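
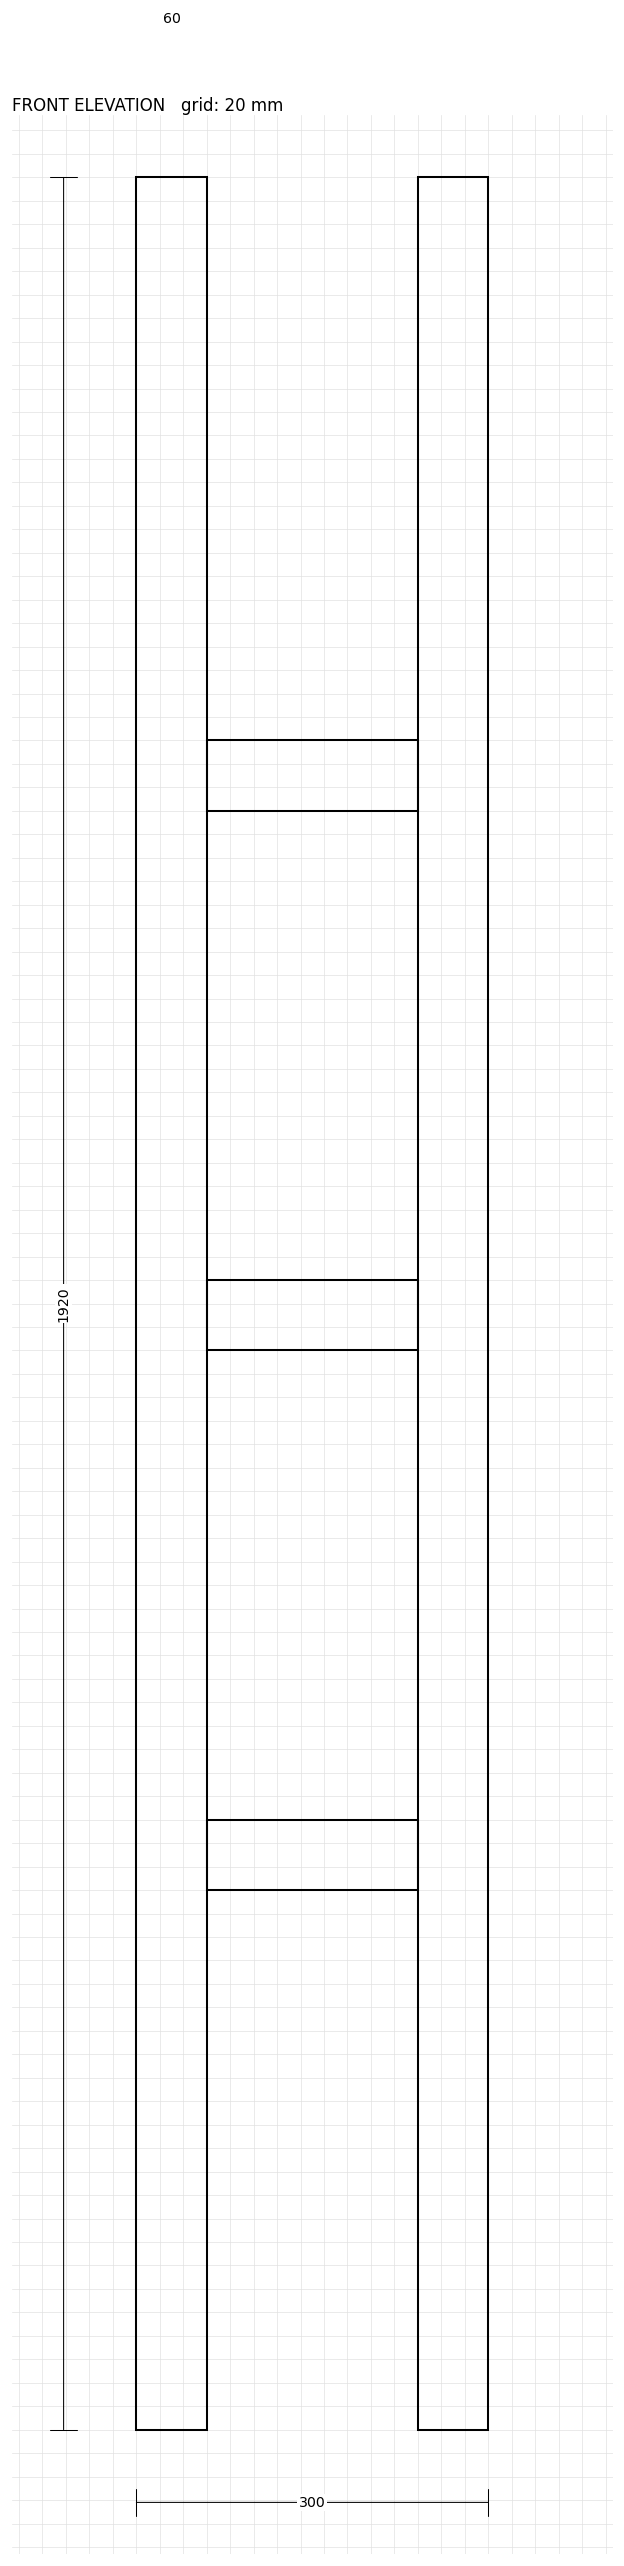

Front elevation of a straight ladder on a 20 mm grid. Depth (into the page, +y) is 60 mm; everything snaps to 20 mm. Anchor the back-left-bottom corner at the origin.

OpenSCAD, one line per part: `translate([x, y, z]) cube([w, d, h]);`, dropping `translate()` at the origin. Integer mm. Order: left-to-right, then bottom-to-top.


cube([60, 60, 1920]);
translate([60, 0, 460]) cube([180, 60, 60]);
translate([60, 0, 920]) cube([180, 60, 60]);
translate([60, 0, 1380]) cube([180, 60, 60]);
translate([240, 0, 0]) cube([60, 60, 1920]);


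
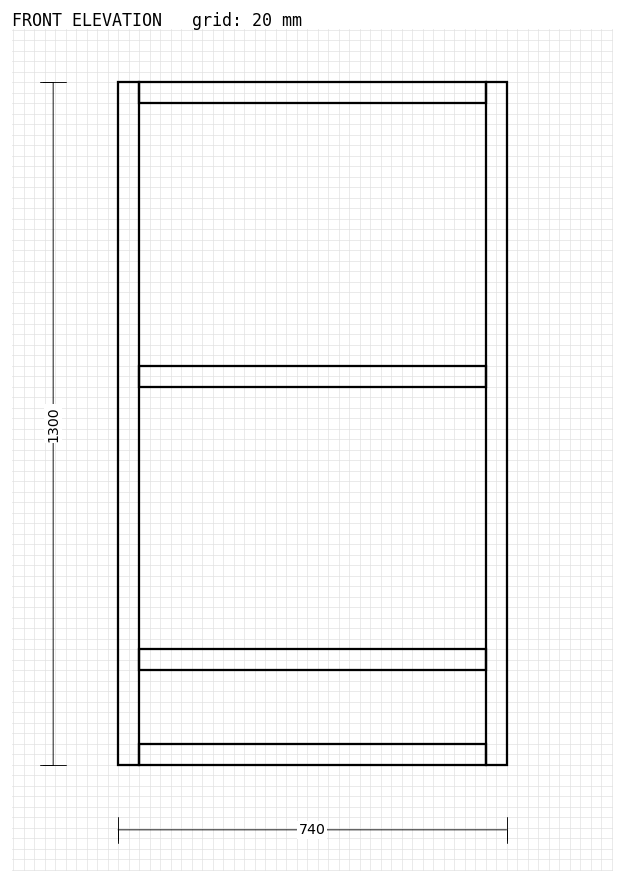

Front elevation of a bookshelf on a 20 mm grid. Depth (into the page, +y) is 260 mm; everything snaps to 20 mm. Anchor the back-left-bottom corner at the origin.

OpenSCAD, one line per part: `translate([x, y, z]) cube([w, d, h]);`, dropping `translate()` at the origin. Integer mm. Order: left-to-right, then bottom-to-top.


cube([40, 260, 1300]);
translate([40, 0, 0]) cube([660, 260, 40]);
translate([40, 0, 180]) cube([660, 260, 40]);
translate([40, 0, 720]) cube([660, 260, 40]);
translate([40, 0, 1260]) cube([660, 260, 40]);
translate([700, 0, 0]) cube([40, 260, 1300]);


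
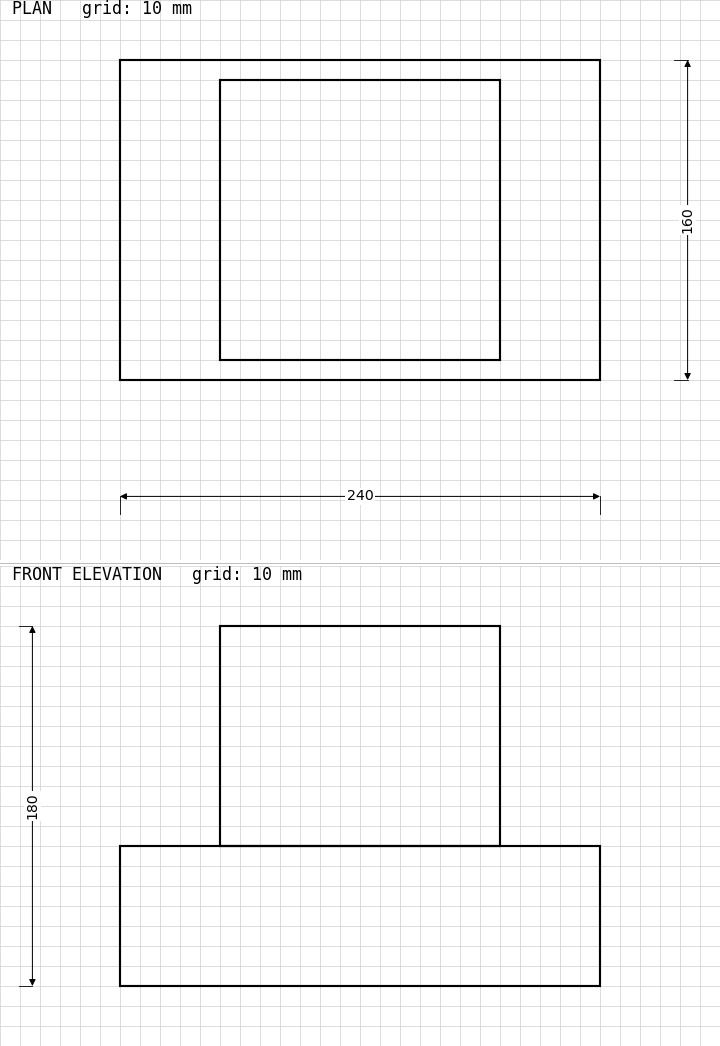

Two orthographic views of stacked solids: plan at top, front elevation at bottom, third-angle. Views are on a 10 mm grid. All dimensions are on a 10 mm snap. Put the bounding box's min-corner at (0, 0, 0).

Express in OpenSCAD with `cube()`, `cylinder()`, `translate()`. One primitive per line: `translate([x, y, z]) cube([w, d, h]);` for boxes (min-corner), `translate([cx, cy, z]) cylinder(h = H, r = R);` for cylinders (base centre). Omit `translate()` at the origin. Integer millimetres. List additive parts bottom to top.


cube([240, 160, 70]);
translate([50, 10, 70]) cube([140, 140, 110]);


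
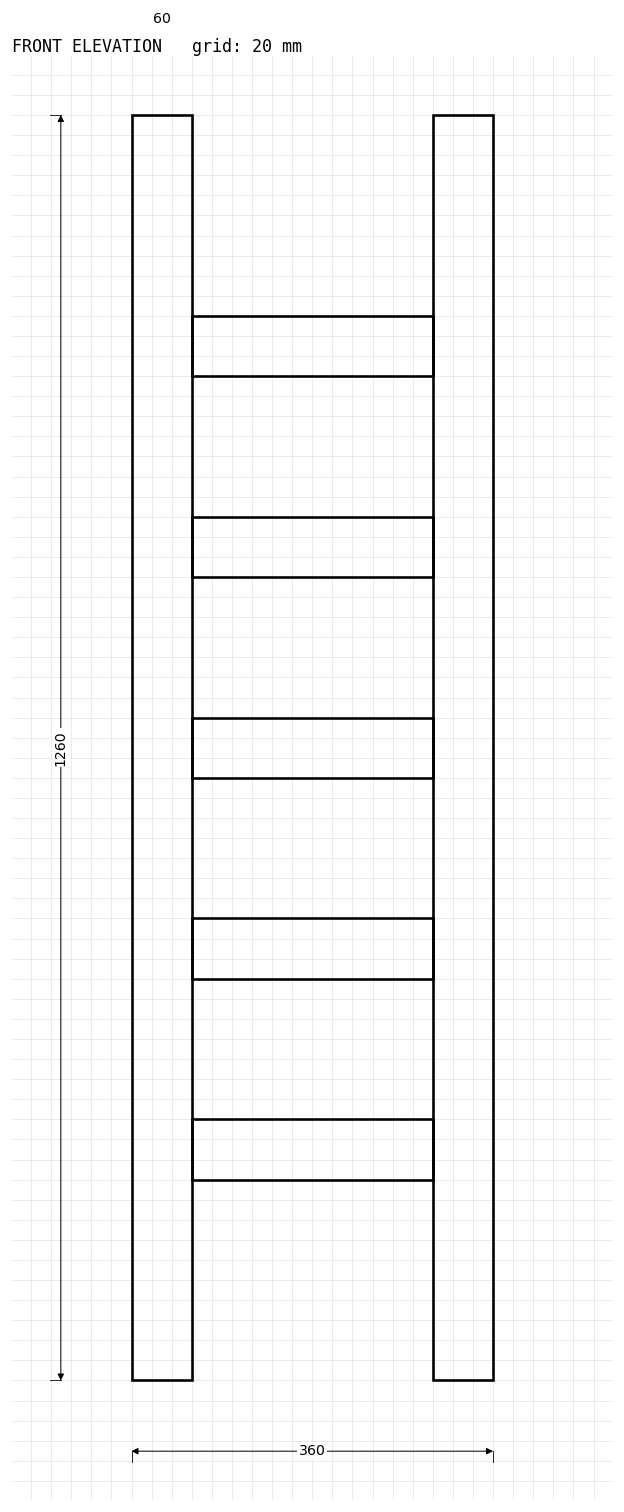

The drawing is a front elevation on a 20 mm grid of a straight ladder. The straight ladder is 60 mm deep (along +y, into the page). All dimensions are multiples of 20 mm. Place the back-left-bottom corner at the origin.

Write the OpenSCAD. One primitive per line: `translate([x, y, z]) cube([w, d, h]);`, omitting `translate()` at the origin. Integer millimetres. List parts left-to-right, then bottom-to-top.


cube([60, 60, 1260]);
translate([60, 0, 200]) cube([240, 60, 60]);
translate([60, 0, 400]) cube([240, 60, 60]);
translate([60, 0, 600]) cube([240, 60, 60]);
translate([60, 0, 800]) cube([240, 60, 60]);
translate([60, 0, 1000]) cube([240, 60, 60]);
translate([300, 0, 0]) cube([60, 60, 1260]);


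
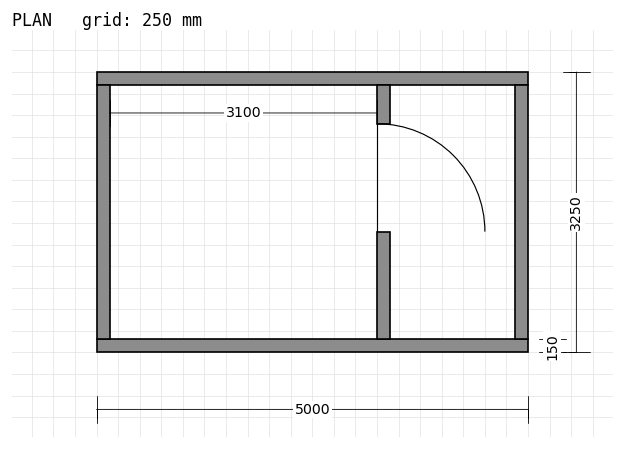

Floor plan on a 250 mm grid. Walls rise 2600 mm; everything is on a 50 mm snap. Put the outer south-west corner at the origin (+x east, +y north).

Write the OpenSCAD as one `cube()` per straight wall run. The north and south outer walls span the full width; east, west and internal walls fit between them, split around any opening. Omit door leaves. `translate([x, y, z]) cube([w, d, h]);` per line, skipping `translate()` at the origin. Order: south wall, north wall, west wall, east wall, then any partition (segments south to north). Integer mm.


cube([5000, 150, 2600]);
translate([0, 3100, 0]) cube([5000, 150, 2600]);
translate([0, 150, 0]) cube([150, 2950, 2600]);
translate([4850, 150, 0]) cube([150, 2950, 2600]);
translate([3250, 150, 0]) cube([150, 1250, 2600]);
translate([3250, 2650, 0]) cube([150, 450, 2600]);


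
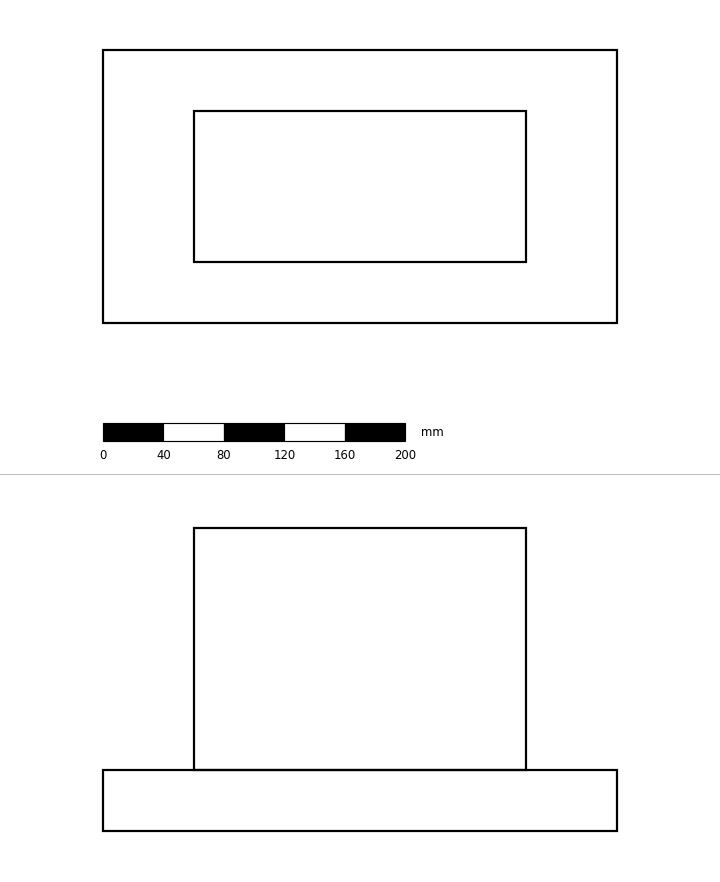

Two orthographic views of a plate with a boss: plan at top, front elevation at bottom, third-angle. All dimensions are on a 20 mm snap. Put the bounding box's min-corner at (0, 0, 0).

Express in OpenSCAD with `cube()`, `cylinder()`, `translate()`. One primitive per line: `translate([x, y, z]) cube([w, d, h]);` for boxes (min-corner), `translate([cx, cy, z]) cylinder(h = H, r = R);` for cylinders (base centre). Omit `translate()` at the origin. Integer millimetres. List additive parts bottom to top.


cube([340, 180, 40]);
translate([60, 40, 40]) cube([220, 100, 160]);


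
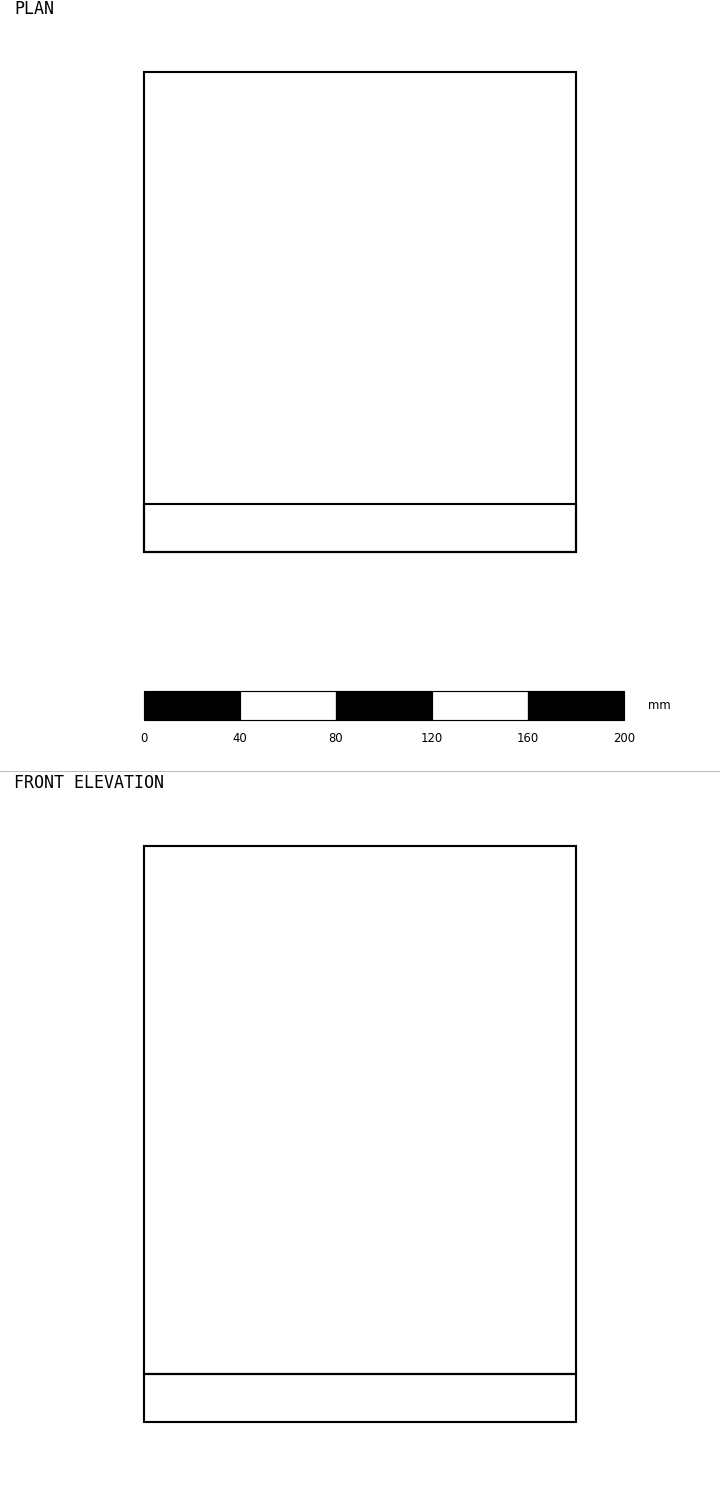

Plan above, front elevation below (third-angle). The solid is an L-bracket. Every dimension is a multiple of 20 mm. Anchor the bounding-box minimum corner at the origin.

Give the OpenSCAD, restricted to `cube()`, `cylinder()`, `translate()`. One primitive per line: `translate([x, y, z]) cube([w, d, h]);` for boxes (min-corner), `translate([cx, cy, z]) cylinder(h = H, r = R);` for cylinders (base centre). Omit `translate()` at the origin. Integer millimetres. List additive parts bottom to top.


cube([180, 200, 20]);
translate([0, 0, 20]) cube([180, 20, 220]);


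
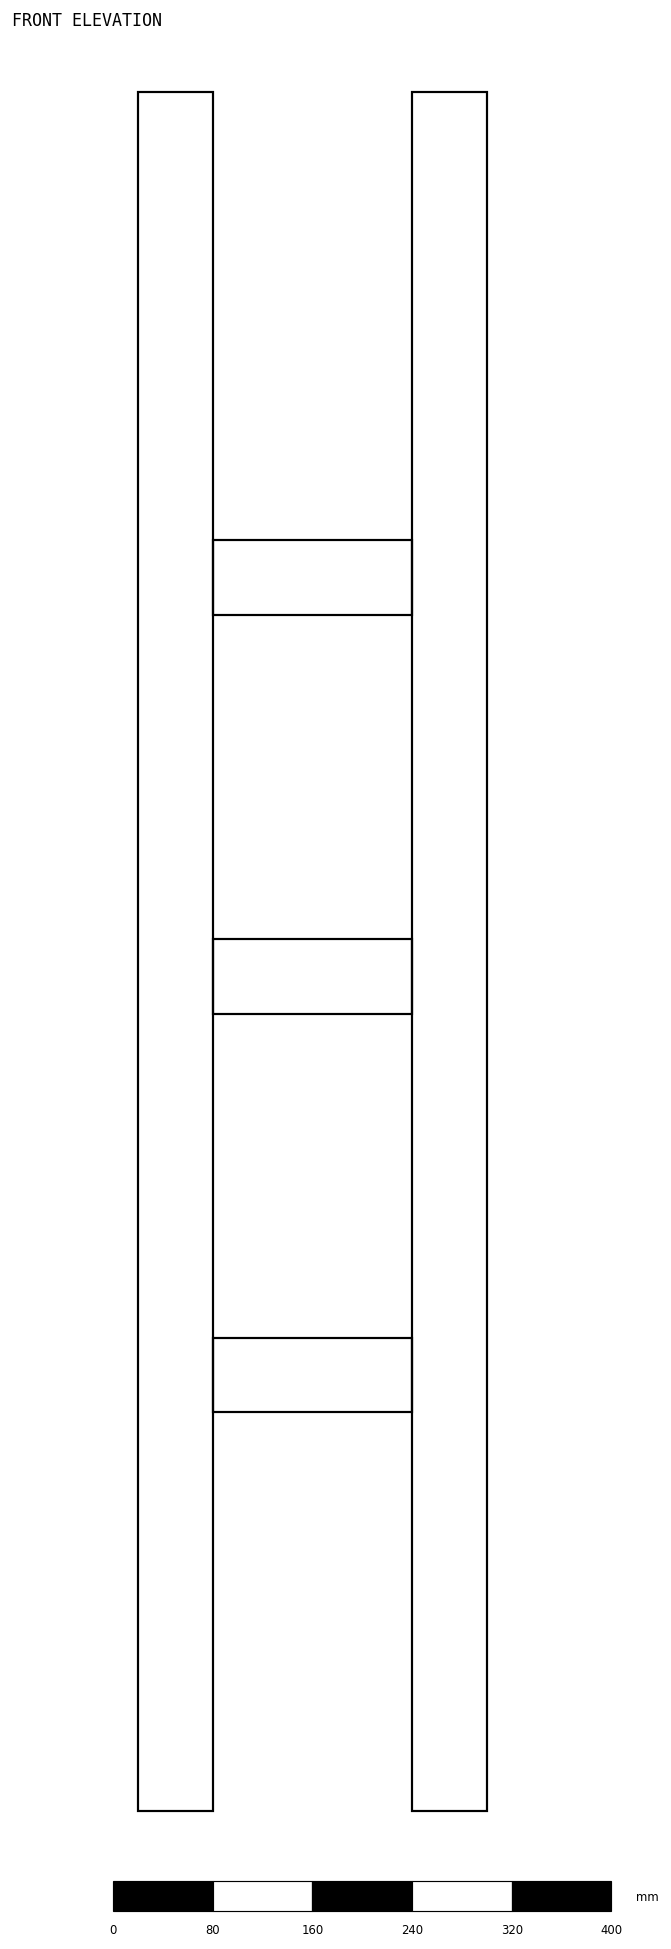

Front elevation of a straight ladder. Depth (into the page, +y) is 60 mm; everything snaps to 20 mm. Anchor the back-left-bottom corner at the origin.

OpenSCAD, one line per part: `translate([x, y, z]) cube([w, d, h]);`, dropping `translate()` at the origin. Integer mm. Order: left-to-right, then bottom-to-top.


cube([60, 60, 1380]);
translate([60, 0, 320]) cube([160, 60, 60]);
translate([60, 0, 640]) cube([160, 60, 60]);
translate([60, 0, 960]) cube([160, 60, 60]);
translate([220, 0, 0]) cube([60, 60, 1380]);


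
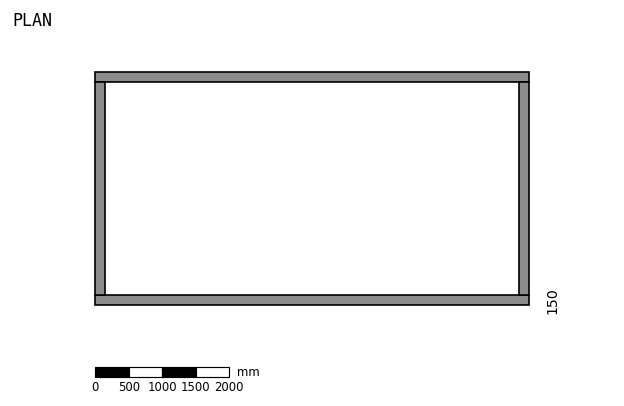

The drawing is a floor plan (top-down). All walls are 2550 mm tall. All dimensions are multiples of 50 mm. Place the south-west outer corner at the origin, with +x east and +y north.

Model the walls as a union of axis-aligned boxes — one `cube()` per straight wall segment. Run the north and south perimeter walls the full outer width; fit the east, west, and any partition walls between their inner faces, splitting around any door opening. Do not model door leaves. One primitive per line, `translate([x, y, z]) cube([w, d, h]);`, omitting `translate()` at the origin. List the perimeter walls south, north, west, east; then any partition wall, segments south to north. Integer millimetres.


cube([6500, 150, 2550]);
translate([0, 3350, 0]) cube([6500, 150, 2550]);
translate([0, 150, 0]) cube([150, 3200, 2550]);
translate([6350, 150, 0]) cube([150, 3200, 2550]);


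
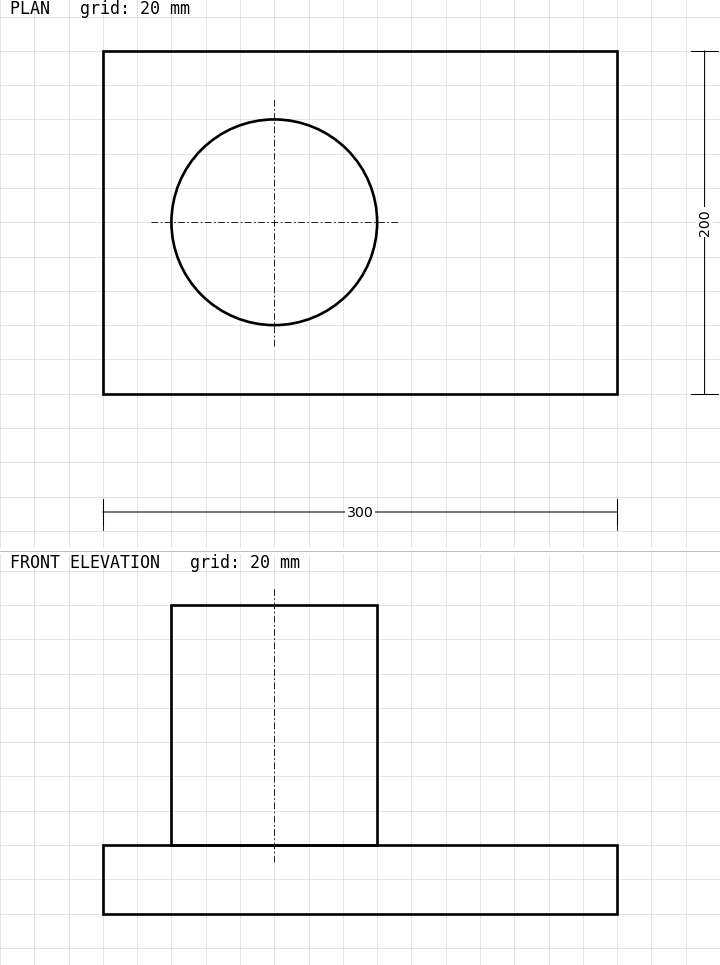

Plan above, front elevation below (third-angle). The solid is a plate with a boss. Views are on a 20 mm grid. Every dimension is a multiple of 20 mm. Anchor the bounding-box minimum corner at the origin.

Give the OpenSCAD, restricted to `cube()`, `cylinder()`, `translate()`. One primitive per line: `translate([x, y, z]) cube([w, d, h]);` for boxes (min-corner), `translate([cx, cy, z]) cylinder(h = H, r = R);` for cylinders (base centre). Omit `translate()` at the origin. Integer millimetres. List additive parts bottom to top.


cube([300, 200, 40]);
translate([100, 100, 40]) cylinder(h = 140, r = 60);


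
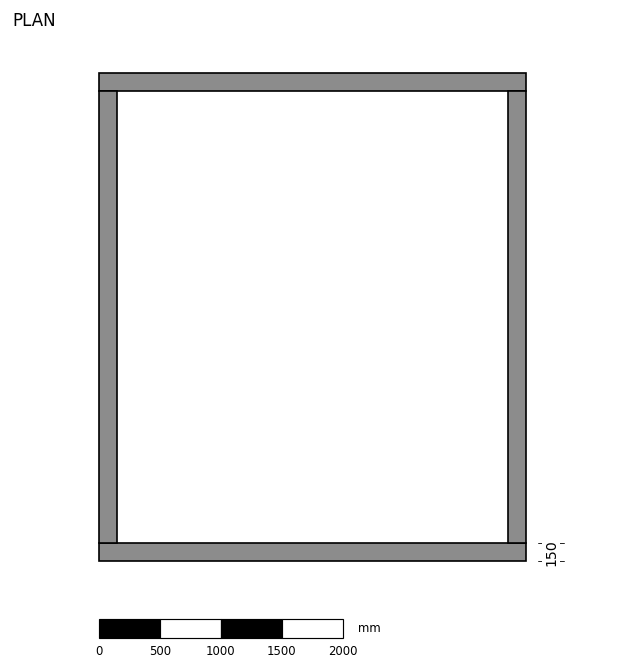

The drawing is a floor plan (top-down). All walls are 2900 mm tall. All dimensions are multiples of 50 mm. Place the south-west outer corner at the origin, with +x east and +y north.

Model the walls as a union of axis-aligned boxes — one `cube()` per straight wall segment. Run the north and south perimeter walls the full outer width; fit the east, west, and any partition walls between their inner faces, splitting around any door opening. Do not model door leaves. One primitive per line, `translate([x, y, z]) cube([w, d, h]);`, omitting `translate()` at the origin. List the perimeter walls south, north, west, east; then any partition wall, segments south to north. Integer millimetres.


cube([3500, 150, 2900]);
translate([0, 3850, 0]) cube([3500, 150, 2900]);
translate([0, 150, 0]) cube([150, 3700, 2900]);
translate([3350, 150, 0]) cube([150, 3700, 2900]);


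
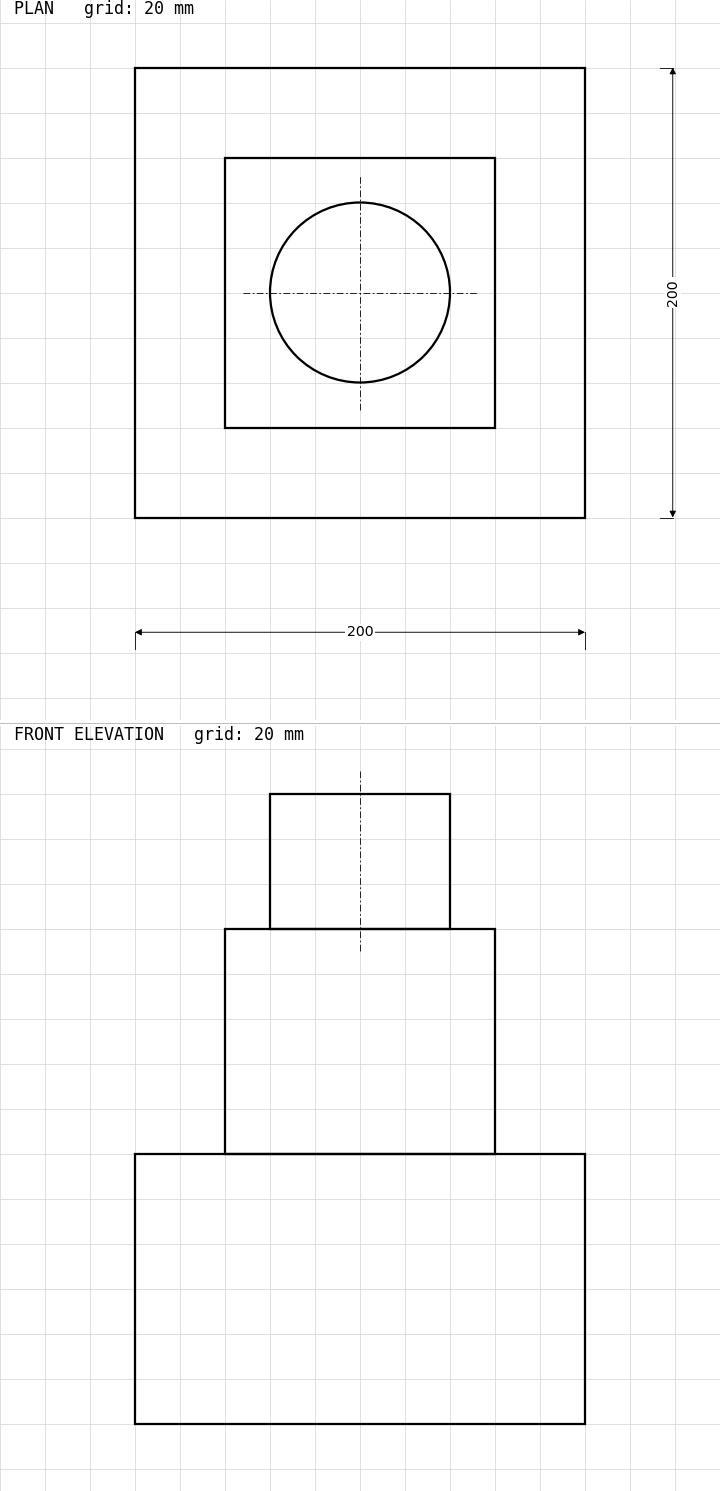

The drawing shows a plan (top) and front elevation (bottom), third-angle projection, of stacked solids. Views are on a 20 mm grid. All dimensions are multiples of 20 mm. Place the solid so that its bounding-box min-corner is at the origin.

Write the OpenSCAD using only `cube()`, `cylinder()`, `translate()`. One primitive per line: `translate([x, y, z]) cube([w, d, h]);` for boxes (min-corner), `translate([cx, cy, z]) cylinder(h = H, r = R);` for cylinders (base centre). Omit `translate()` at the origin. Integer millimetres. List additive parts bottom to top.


cube([200, 200, 120]);
translate([40, 40, 120]) cube([120, 120, 100]);
translate([100, 100, 220]) cylinder(h = 60, r = 40);


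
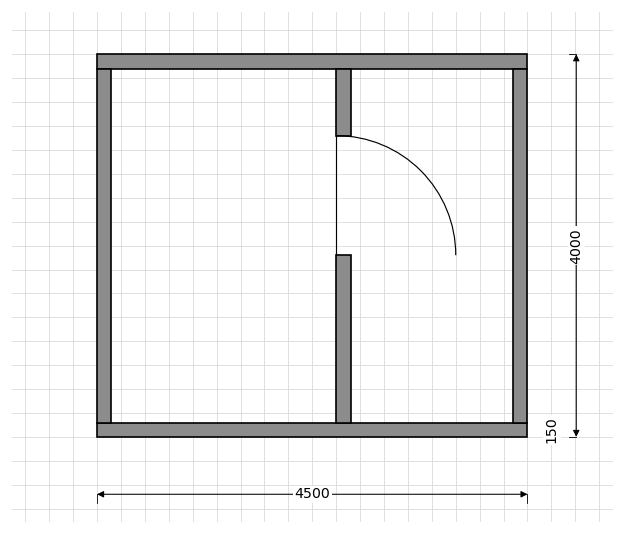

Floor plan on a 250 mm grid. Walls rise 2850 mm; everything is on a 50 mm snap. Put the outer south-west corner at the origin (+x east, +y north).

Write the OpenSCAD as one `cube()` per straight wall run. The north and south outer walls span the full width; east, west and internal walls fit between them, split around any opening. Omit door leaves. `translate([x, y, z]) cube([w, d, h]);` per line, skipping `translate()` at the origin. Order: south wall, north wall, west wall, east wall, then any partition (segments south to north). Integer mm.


cube([4500, 150, 2850]);
translate([0, 3850, 0]) cube([4500, 150, 2850]);
translate([0, 150, 0]) cube([150, 3700, 2850]);
translate([4350, 150, 0]) cube([150, 3700, 2850]);
translate([2500, 150, 0]) cube([150, 1750, 2850]);
translate([2500, 3150, 0]) cube([150, 700, 2850]);


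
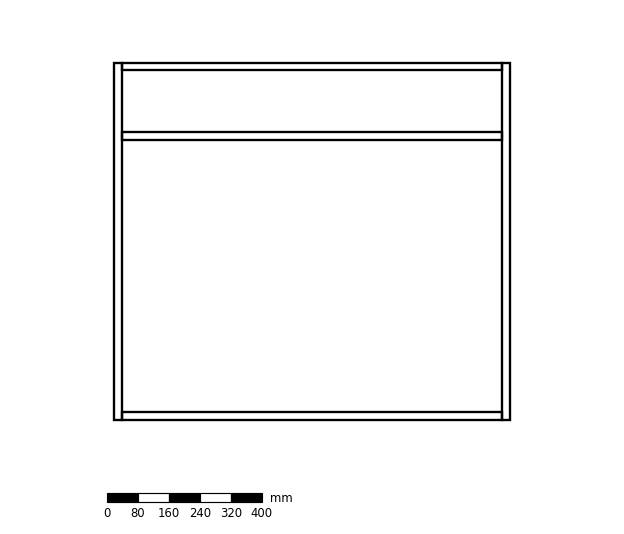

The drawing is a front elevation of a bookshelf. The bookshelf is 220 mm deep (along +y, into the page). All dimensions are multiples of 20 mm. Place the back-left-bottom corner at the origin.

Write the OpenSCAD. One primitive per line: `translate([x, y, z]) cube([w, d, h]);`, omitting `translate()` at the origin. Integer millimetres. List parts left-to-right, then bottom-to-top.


cube([20, 220, 920]);
translate([20, 0, 0]) cube([980, 220, 20]);
translate([20, 0, 720]) cube([980, 220, 20]);
translate([20, 0, 900]) cube([980, 220, 20]);
translate([1000, 0, 0]) cube([20, 220, 920]);


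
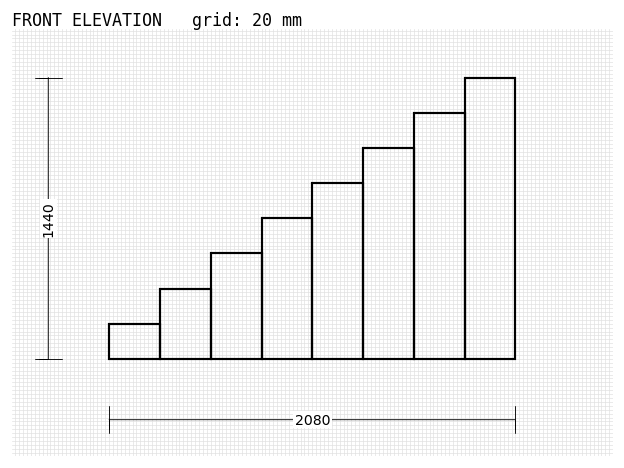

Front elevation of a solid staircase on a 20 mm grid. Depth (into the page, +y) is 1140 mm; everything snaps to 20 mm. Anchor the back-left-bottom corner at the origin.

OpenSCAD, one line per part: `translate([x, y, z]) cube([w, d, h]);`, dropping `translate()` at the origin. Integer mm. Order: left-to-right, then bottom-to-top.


cube([260, 1140, 180]);
translate([260, 0, 0]) cube([260, 1140, 360]);
translate([520, 0, 0]) cube([260, 1140, 540]);
translate([780, 0, 0]) cube([260, 1140, 720]);
translate([1040, 0, 0]) cube([260, 1140, 900]);
translate([1300, 0, 0]) cube([260, 1140, 1080]);
translate([1560, 0, 0]) cube([260, 1140, 1260]);
translate([1820, 0, 0]) cube([260, 1140, 1440]);


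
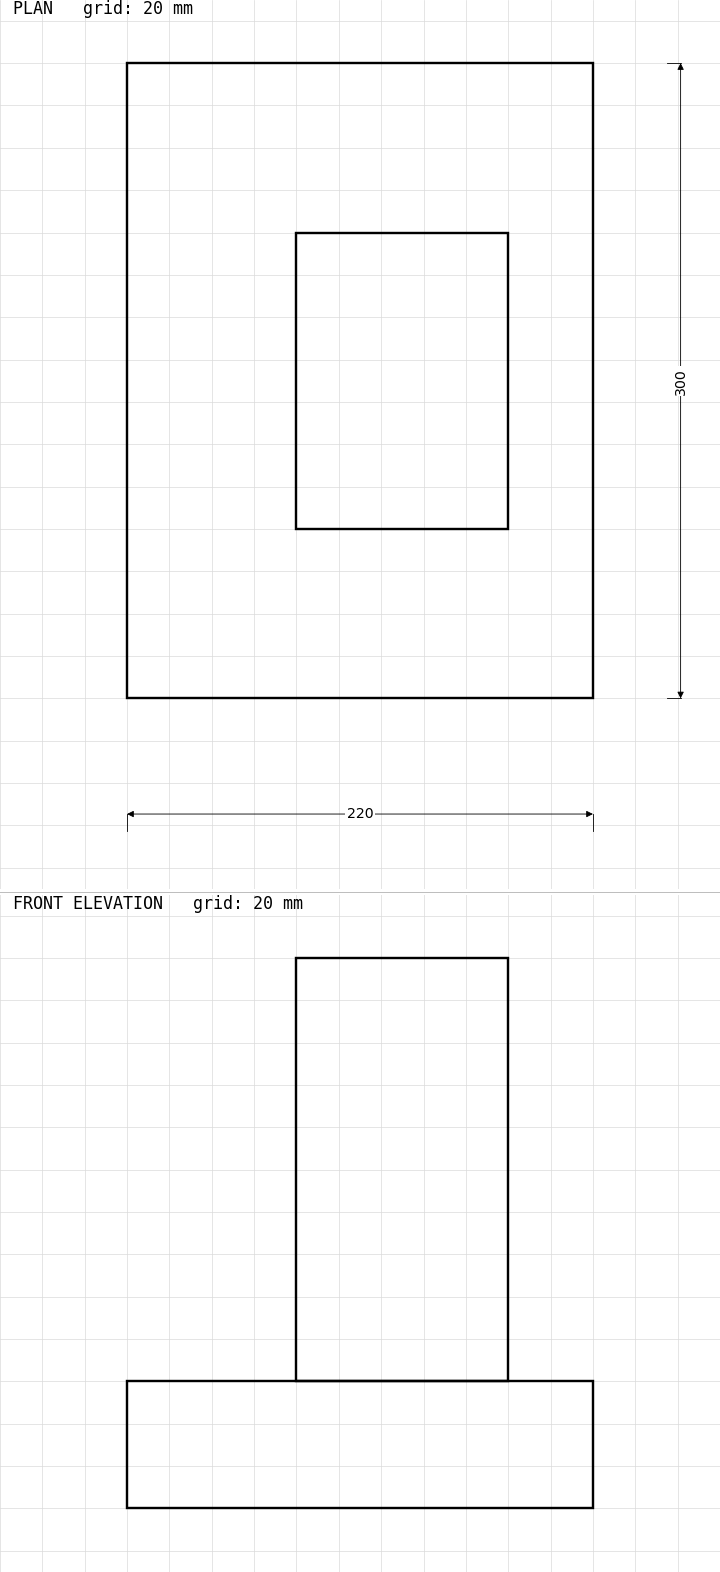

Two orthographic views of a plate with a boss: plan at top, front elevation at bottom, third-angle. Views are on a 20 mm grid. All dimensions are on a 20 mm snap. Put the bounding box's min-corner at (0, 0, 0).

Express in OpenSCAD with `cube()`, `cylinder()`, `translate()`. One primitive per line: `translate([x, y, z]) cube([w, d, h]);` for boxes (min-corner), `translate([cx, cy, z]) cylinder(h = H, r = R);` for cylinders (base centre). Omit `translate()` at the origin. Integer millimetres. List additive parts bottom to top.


cube([220, 300, 60]);
translate([80, 80, 60]) cube([100, 140, 200]);


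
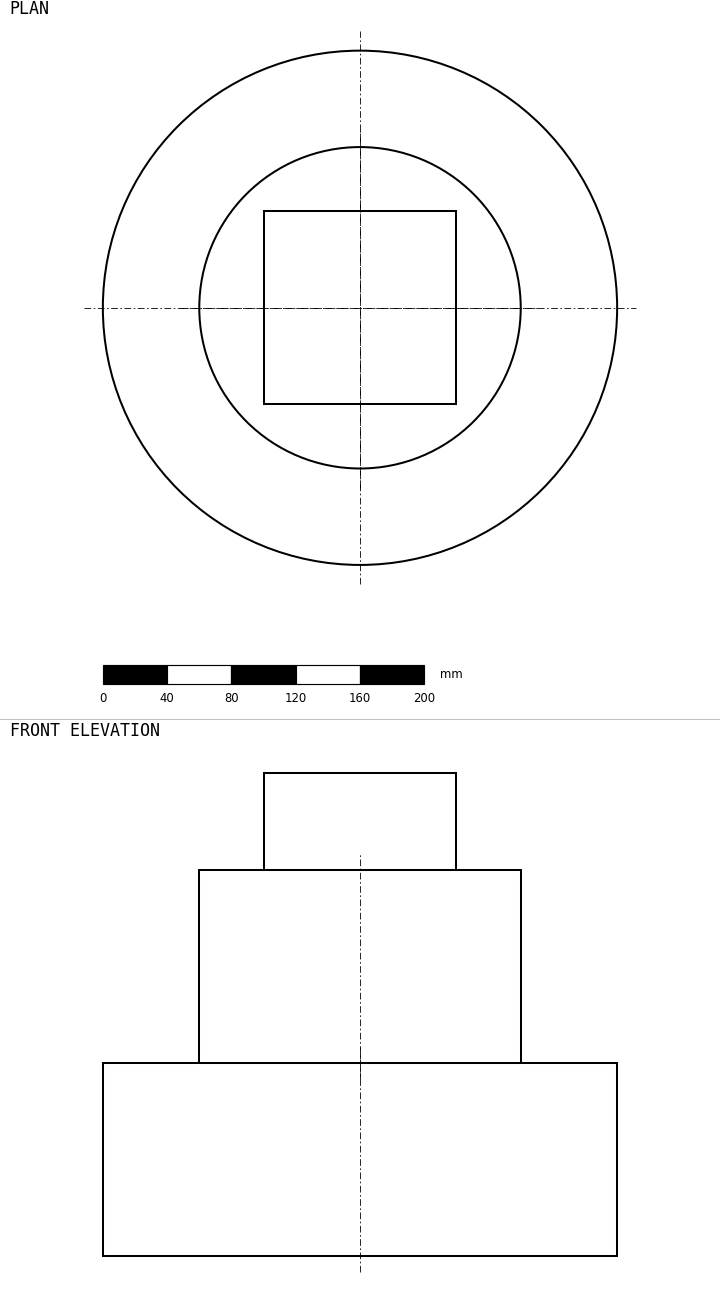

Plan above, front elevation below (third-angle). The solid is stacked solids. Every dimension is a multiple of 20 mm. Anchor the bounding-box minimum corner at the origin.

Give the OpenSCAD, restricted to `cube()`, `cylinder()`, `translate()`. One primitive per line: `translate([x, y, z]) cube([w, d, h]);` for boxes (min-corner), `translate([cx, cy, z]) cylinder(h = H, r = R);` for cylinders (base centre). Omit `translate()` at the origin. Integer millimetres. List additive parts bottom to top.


translate([160, 160, 0]) cylinder(h = 120, r = 160);
translate([160, 160, 120]) cylinder(h = 120, r = 100);
translate([100, 100, 240]) cube([120, 120, 60]);


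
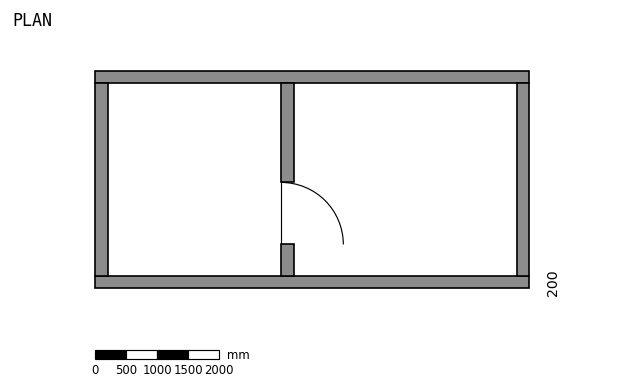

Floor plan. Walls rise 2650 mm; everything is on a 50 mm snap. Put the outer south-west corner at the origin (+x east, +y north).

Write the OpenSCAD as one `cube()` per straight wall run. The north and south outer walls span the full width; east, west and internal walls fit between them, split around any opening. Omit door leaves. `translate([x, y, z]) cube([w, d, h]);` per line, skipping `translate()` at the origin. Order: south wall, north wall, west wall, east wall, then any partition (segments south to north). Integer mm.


cube([7000, 200, 2650]);
translate([0, 3300, 0]) cube([7000, 200, 2650]);
translate([0, 200, 0]) cube([200, 3100, 2650]);
translate([6800, 200, 0]) cube([200, 3100, 2650]);
translate([3000, 200, 0]) cube([200, 500, 2650]);
translate([3000, 1700, 0]) cube([200, 1600, 2650]);


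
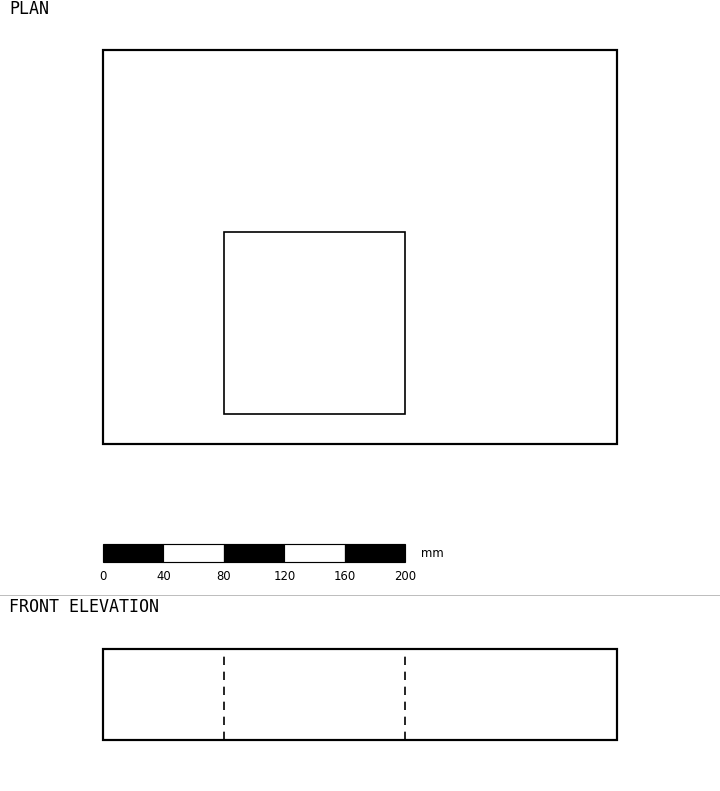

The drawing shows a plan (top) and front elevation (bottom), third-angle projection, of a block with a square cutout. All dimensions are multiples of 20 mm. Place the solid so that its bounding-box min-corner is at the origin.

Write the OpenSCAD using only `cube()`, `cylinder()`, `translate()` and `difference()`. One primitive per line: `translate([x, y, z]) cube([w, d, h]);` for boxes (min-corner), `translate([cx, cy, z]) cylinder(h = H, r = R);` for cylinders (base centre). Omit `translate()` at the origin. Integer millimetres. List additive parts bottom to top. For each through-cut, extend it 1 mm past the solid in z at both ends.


difference() {
  cube([340, 260, 60]);
  translate([80, 20, -1]) cube([120, 120, 62]);
}


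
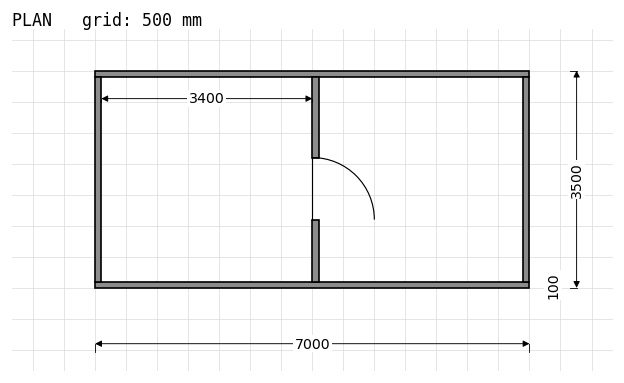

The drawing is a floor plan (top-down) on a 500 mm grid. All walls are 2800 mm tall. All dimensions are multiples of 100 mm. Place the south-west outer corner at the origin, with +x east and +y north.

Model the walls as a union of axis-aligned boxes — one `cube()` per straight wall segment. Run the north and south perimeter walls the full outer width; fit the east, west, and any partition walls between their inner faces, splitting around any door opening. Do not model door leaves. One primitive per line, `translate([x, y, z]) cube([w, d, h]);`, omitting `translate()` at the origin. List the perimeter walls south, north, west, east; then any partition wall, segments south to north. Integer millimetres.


cube([7000, 100, 2800]);
translate([0, 3400, 0]) cube([7000, 100, 2800]);
translate([0, 100, 0]) cube([100, 3300, 2800]);
translate([6900, 100, 0]) cube([100, 3300, 2800]);
translate([3500, 100, 0]) cube([100, 1000, 2800]);
translate([3500, 2100, 0]) cube([100, 1300, 2800]);


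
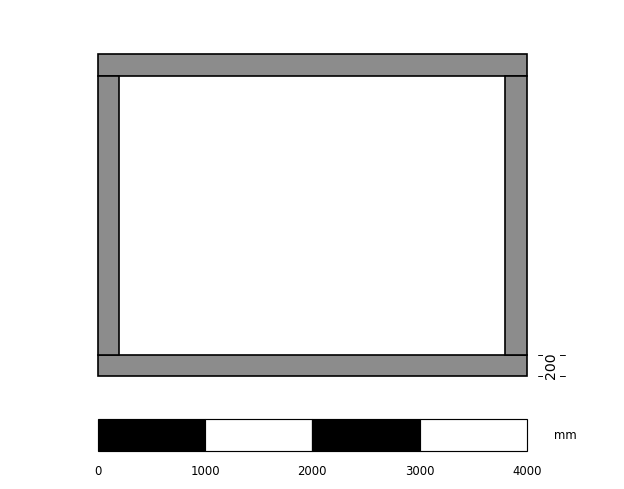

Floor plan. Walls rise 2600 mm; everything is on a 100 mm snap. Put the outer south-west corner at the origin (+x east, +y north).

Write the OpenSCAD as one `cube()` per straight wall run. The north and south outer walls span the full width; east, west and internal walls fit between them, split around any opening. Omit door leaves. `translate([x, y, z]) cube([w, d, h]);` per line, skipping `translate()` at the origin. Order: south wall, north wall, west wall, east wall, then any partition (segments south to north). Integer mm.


cube([4000, 200, 2600]);
translate([0, 2800, 0]) cube([4000, 200, 2600]);
translate([0, 200, 0]) cube([200, 2600, 2600]);
translate([3800, 200, 0]) cube([200, 2600, 2600]);


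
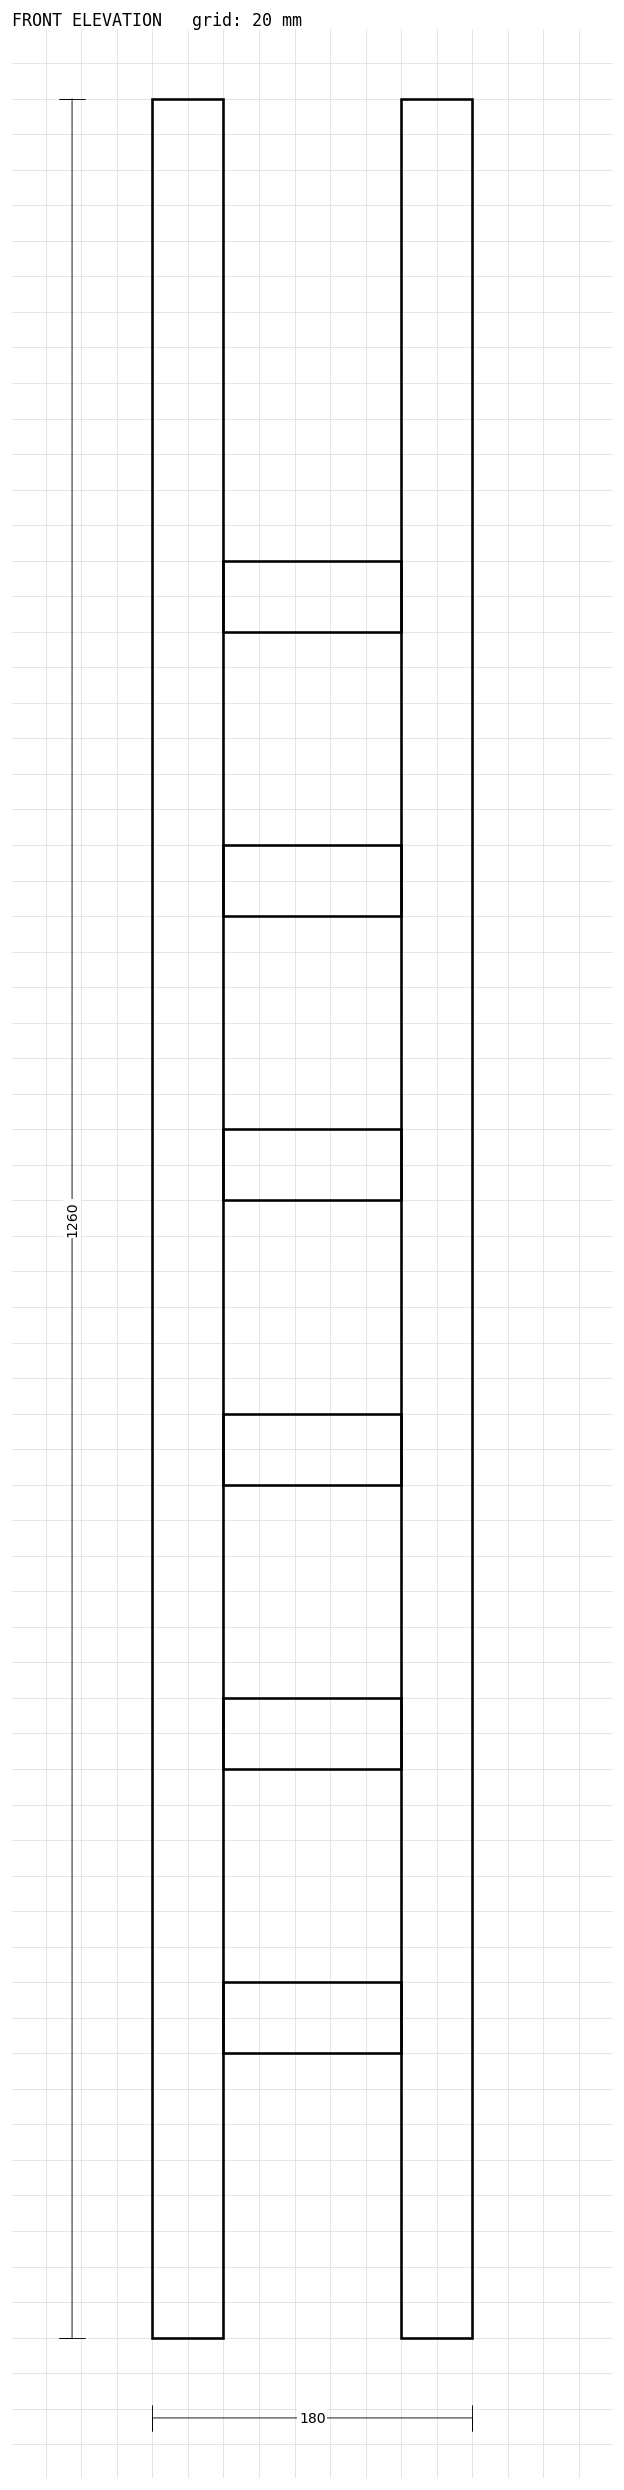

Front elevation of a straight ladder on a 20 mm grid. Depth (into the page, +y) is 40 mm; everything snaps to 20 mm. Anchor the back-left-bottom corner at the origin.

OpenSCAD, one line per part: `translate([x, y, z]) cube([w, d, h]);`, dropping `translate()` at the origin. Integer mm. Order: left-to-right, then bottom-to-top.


cube([40, 40, 1260]);
translate([40, 0, 160]) cube([100, 40, 40]);
translate([40, 0, 320]) cube([100, 40, 40]);
translate([40, 0, 480]) cube([100, 40, 40]);
translate([40, 0, 640]) cube([100, 40, 40]);
translate([40, 0, 800]) cube([100, 40, 40]);
translate([40, 0, 960]) cube([100, 40, 40]);
translate([140, 0, 0]) cube([40, 40, 1260]);


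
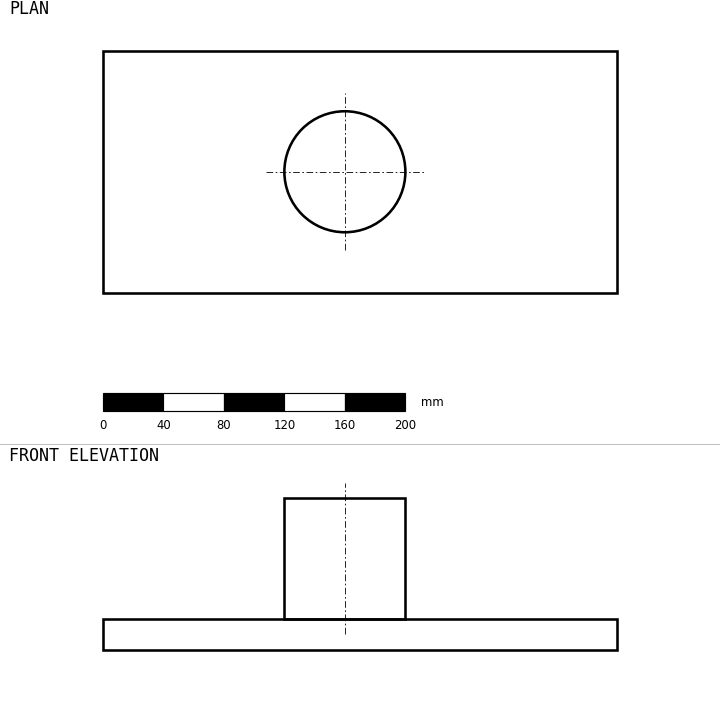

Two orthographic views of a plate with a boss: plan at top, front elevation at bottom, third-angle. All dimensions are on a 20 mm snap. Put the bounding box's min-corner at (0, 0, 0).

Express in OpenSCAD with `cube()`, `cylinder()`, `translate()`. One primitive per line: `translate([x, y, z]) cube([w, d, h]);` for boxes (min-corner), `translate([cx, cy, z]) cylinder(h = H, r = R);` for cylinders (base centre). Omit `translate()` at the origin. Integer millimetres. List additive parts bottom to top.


cube([340, 160, 20]);
translate([160, 80, 20]) cylinder(h = 80, r = 40);


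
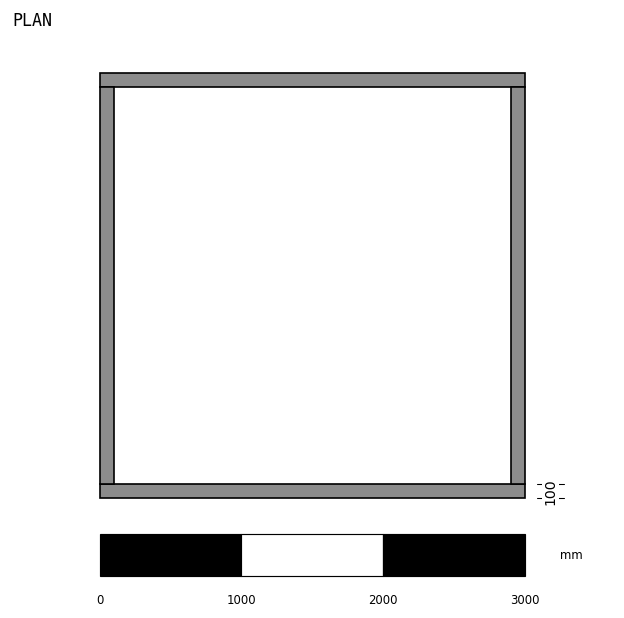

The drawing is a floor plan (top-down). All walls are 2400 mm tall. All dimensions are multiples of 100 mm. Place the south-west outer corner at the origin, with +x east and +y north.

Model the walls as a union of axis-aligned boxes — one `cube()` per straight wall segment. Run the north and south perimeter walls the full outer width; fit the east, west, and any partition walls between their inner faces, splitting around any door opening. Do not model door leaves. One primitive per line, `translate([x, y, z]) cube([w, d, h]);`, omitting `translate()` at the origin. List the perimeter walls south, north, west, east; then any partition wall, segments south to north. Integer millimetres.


cube([3000, 100, 2400]);
translate([0, 2900, 0]) cube([3000, 100, 2400]);
translate([0, 100, 0]) cube([100, 2800, 2400]);
translate([2900, 100, 0]) cube([100, 2800, 2400]);


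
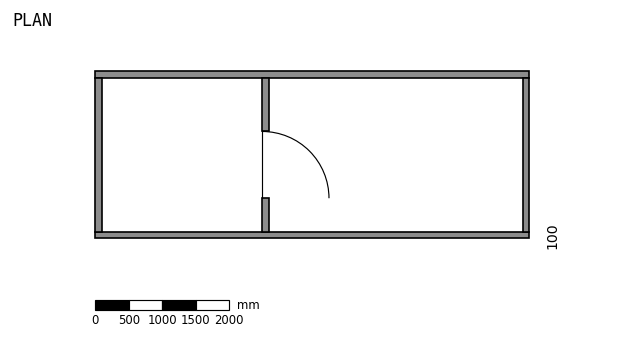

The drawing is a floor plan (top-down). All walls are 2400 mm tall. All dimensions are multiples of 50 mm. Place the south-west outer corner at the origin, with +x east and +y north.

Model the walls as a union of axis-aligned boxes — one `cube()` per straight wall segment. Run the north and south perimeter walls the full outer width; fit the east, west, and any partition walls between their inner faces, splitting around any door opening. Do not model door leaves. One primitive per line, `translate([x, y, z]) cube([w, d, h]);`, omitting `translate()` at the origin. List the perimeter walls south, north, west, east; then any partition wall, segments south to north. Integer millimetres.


cube([6500, 100, 2400]);
translate([0, 2400, 0]) cube([6500, 100, 2400]);
translate([0, 100, 0]) cube([100, 2300, 2400]);
translate([6400, 100, 0]) cube([100, 2300, 2400]);
translate([2500, 100, 0]) cube([100, 500, 2400]);
translate([2500, 1600, 0]) cube([100, 800, 2400]);


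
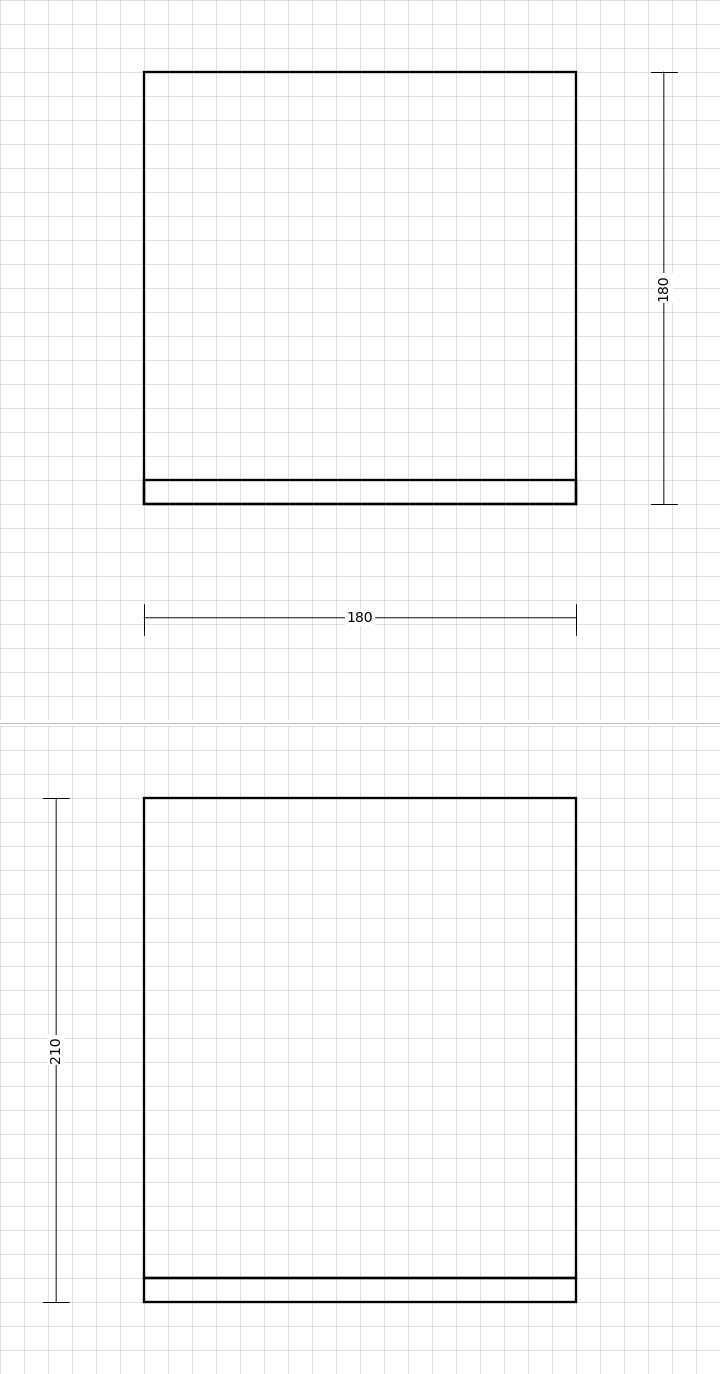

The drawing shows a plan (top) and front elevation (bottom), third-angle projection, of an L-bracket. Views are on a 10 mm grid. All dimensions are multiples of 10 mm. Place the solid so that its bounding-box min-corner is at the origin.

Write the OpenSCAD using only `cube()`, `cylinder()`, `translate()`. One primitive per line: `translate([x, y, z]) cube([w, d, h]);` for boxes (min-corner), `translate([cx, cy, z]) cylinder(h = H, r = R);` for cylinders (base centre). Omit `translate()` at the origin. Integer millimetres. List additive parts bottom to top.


cube([180, 180, 10]);
translate([0, 0, 10]) cube([180, 10, 200]);


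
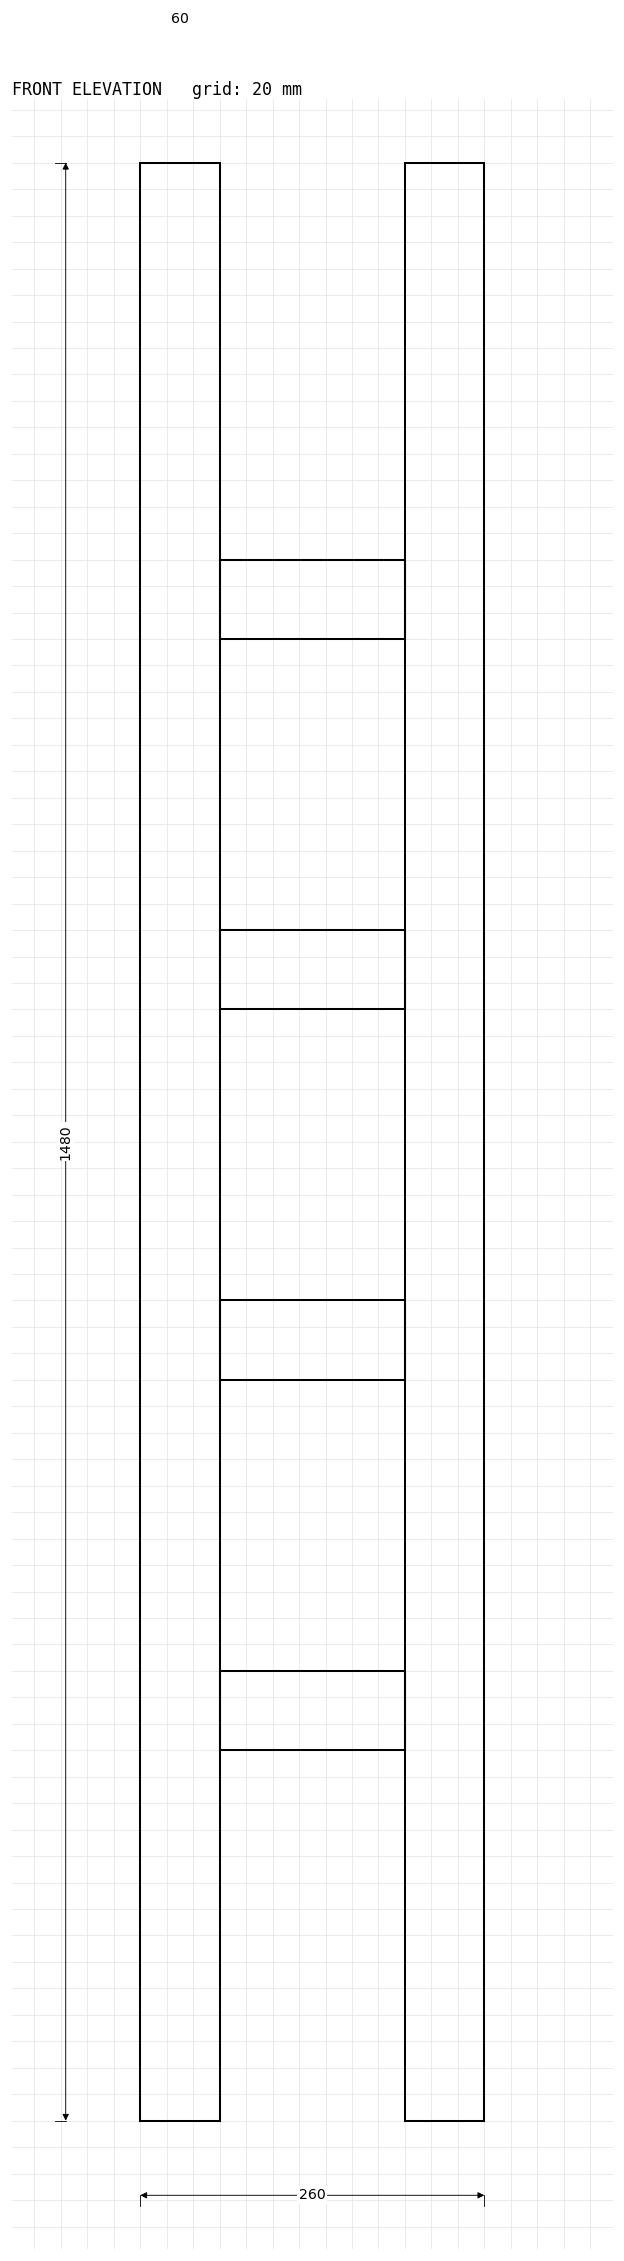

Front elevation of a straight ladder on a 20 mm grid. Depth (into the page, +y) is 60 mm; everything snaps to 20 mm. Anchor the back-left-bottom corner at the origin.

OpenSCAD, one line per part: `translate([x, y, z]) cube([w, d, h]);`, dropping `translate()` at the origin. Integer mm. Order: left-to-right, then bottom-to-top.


cube([60, 60, 1480]);
translate([60, 0, 280]) cube([140, 60, 60]);
translate([60, 0, 560]) cube([140, 60, 60]);
translate([60, 0, 840]) cube([140, 60, 60]);
translate([60, 0, 1120]) cube([140, 60, 60]);
translate([200, 0, 0]) cube([60, 60, 1480]);


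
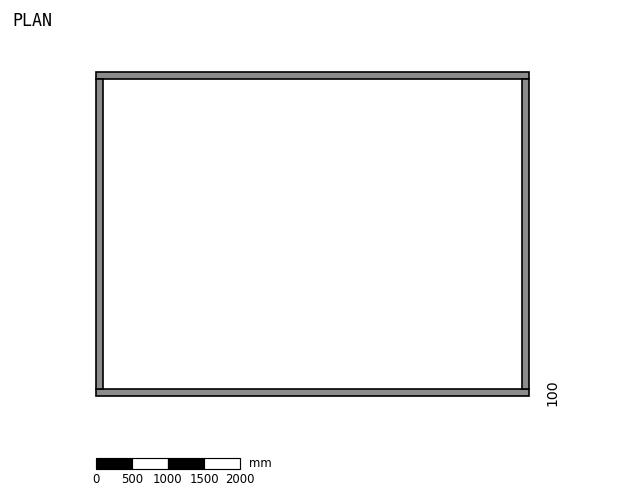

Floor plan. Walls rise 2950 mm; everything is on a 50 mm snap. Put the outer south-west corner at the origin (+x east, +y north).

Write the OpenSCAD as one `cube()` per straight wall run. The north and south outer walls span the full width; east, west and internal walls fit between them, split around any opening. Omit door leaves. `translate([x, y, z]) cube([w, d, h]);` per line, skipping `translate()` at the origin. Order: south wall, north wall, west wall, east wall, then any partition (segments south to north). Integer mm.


cube([6000, 100, 2950]);
translate([0, 4400, 0]) cube([6000, 100, 2950]);
translate([0, 100, 0]) cube([100, 4300, 2950]);
translate([5900, 100, 0]) cube([100, 4300, 2950]);


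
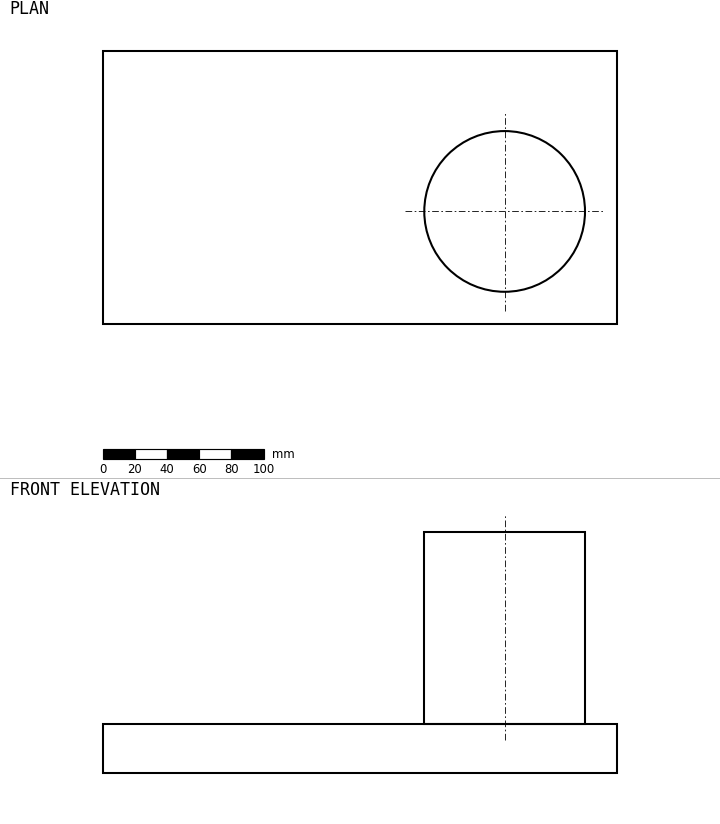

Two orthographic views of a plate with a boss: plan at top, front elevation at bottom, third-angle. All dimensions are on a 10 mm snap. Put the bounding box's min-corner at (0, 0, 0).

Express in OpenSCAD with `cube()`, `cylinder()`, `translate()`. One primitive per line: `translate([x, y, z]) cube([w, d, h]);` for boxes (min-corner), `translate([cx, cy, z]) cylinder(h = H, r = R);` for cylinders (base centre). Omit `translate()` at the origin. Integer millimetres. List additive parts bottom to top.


cube([320, 170, 30]);
translate([250, 70, 30]) cylinder(h = 120, r = 50);


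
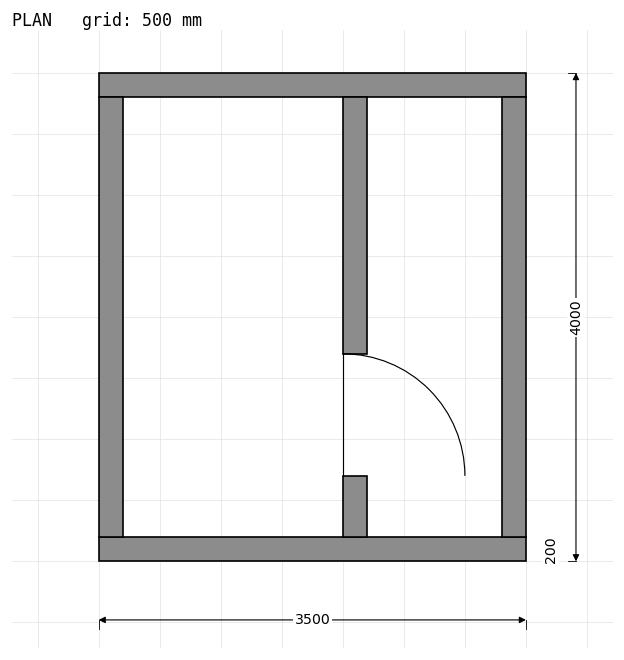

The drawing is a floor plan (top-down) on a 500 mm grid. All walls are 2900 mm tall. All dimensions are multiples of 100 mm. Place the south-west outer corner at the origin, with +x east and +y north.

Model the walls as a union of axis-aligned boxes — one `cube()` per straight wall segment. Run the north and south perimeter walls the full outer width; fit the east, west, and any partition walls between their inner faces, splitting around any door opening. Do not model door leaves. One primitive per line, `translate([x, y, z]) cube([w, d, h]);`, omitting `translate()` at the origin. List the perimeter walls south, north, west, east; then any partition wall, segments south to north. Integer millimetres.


cube([3500, 200, 2900]);
translate([0, 3800, 0]) cube([3500, 200, 2900]);
translate([0, 200, 0]) cube([200, 3600, 2900]);
translate([3300, 200, 0]) cube([200, 3600, 2900]);
translate([2000, 200, 0]) cube([200, 500, 2900]);
translate([2000, 1700, 0]) cube([200, 2100, 2900]);


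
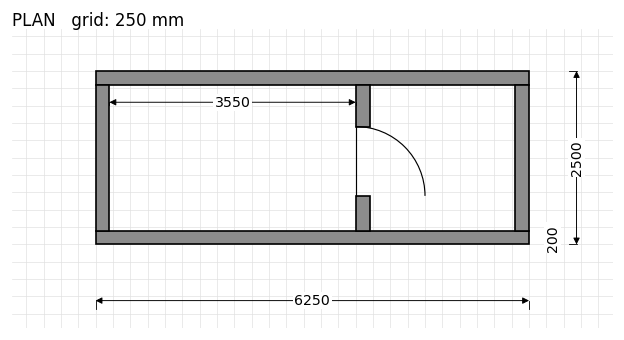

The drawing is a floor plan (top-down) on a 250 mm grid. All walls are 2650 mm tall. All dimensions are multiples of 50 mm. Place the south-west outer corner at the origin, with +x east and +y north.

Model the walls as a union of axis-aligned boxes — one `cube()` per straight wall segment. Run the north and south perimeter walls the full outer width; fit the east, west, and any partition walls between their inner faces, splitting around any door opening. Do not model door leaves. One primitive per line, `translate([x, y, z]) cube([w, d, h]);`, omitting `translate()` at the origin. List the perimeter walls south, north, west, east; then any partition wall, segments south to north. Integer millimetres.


cube([6250, 200, 2650]);
translate([0, 2300, 0]) cube([6250, 200, 2650]);
translate([0, 200, 0]) cube([200, 2100, 2650]);
translate([6050, 200, 0]) cube([200, 2100, 2650]);
translate([3750, 200, 0]) cube([200, 500, 2650]);
translate([3750, 1700, 0]) cube([200, 600, 2650]);


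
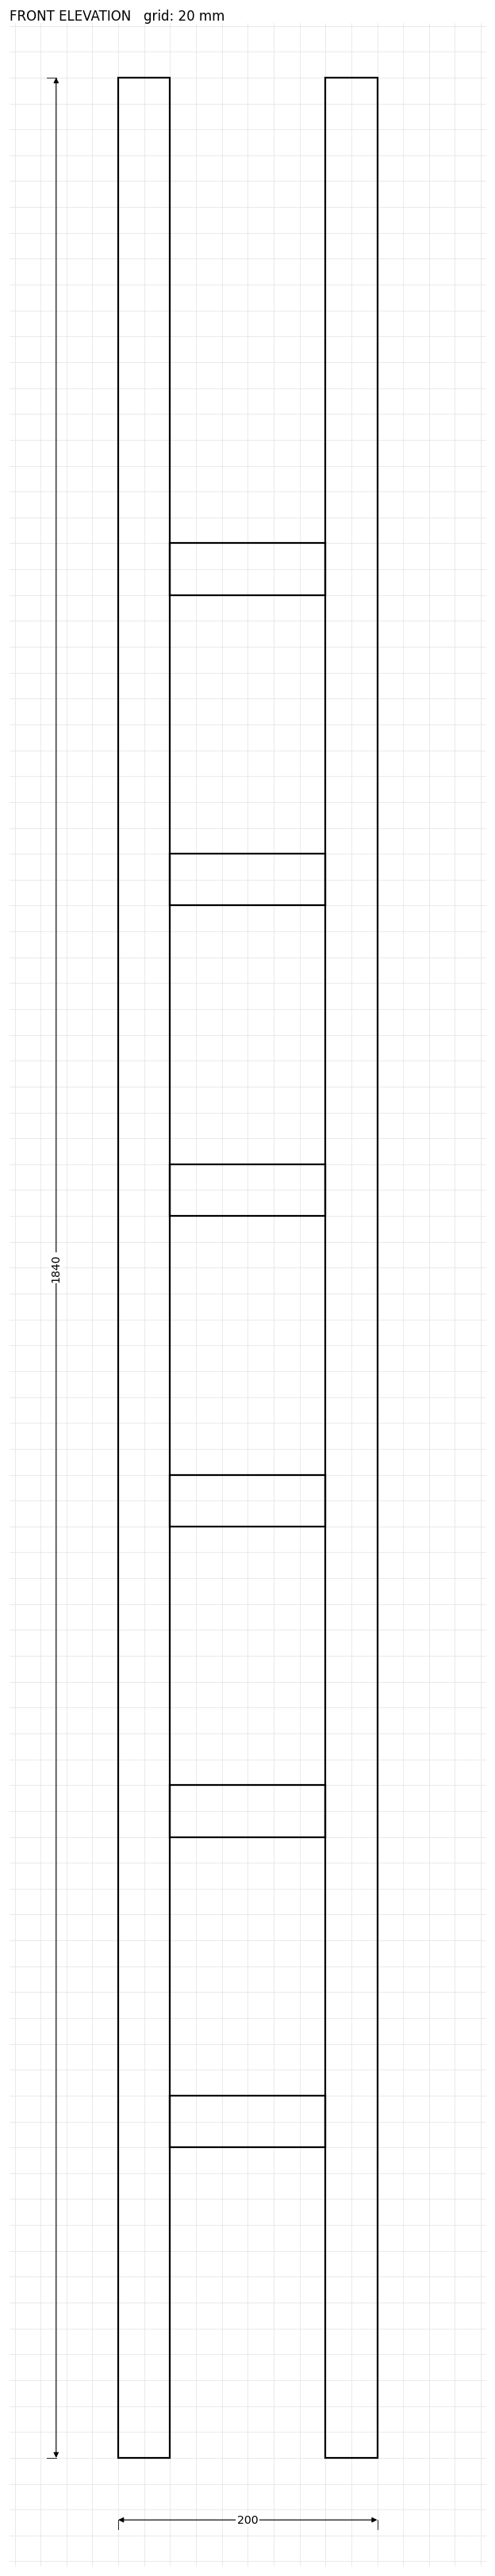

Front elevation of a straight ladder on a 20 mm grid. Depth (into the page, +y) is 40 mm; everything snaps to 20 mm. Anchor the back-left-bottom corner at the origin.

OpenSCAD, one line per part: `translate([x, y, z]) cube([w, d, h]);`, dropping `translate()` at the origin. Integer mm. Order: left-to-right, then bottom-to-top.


cube([40, 40, 1840]);
translate([40, 0, 240]) cube([120, 40, 40]);
translate([40, 0, 480]) cube([120, 40, 40]);
translate([40, 0, 720]) cube([120, 40, 40]);
translate([40, 0, 960]) cube([120, 40, 40]);
translate([40, 0, 1200]) cube([120, 40, 40]);
translate([40, 0, 1440]) cube([120, 40, 40]);
translate([160, 0, 0]) cube([40, 40, 1840]);


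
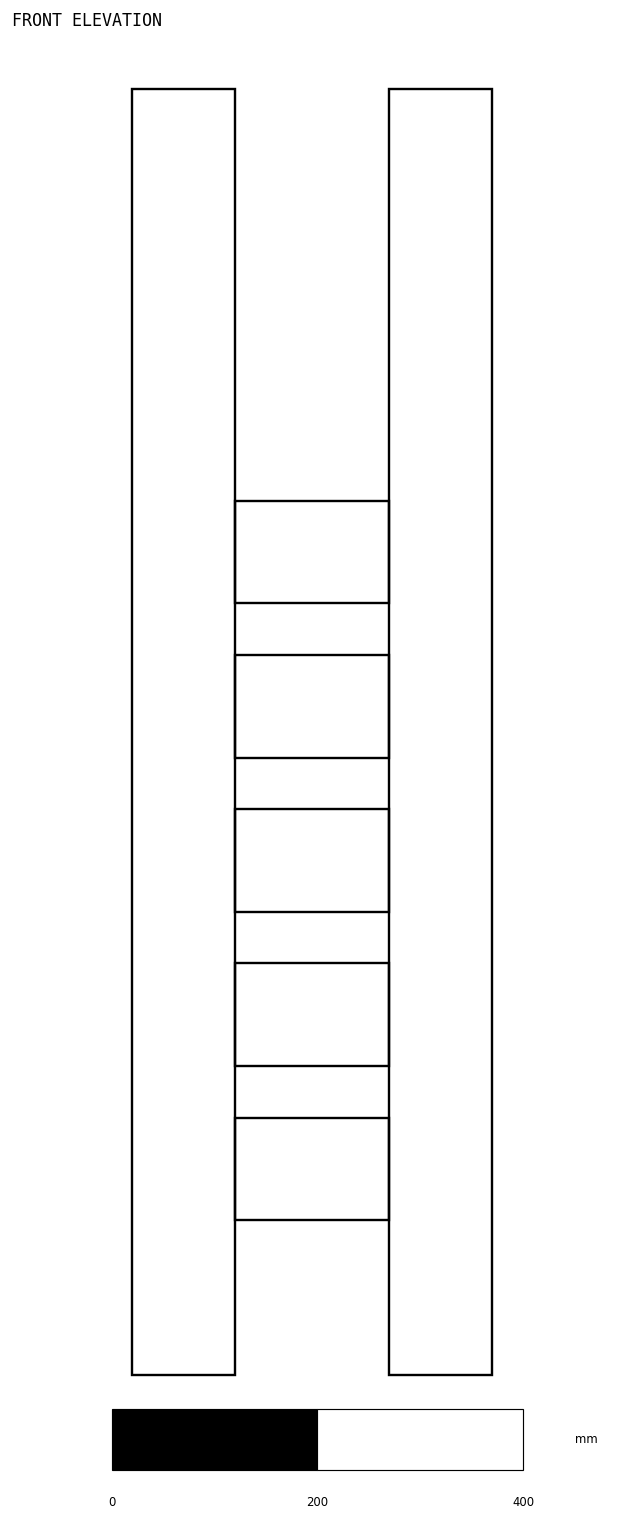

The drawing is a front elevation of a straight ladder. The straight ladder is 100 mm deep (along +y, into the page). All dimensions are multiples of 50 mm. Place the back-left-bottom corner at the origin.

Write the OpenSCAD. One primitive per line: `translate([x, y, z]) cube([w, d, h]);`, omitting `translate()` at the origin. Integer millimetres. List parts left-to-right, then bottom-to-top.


cube([100, 100, 1250]);
translate([100, 0, 150]) cube([150, 100, 100]);
translate([100, 0, 300]) cube([150, 100, 100]);
translate([100, 0, 450]) cube([150, 100, 100]);
translate([100, 0, 600]) cube([150, 100, 100]);
translate([100, 0, 750]) cube([150, 100, 100]);
translate([250, 0, 0]) cube([100, 100, 1250]);
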